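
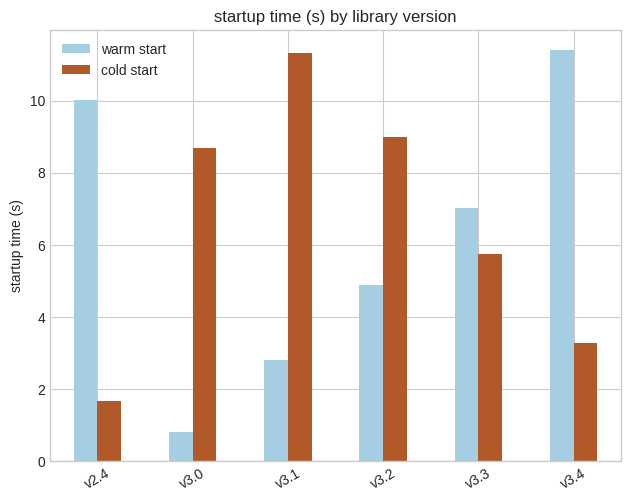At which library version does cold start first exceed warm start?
v2.4: cold start ≈ 2 vs warm start ≈ 10 (not yet); v3.0: cold start ≈ 9 vs warm start ≈ 1 (first crossover).

v3.0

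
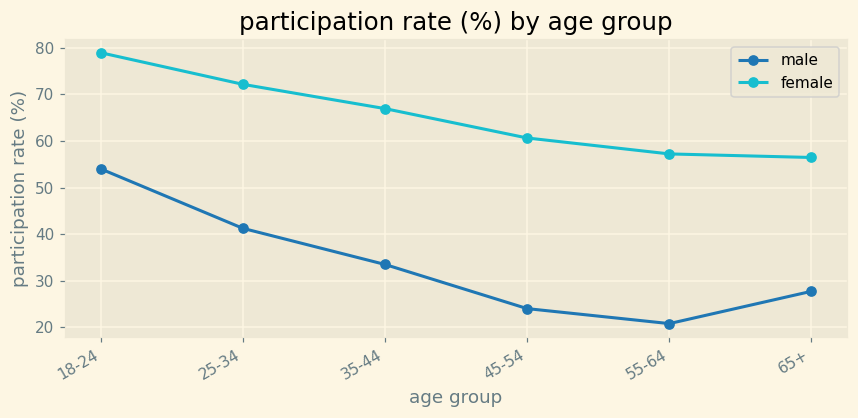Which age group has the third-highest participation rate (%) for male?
35-44

Top 4 for male: 18-24 ≈ 55, 25-34 ≈ 40, 35-44 ≈ 35, 65+ ≈ 30.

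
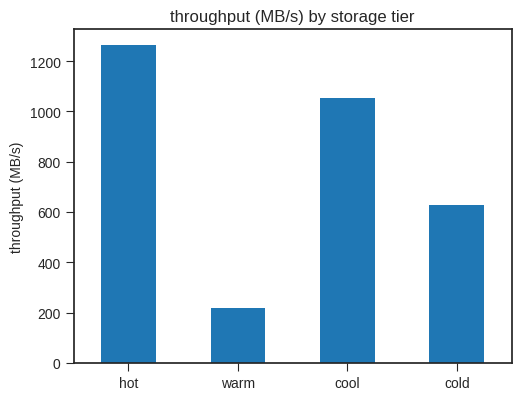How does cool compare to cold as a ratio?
cool ≈ 1000, cold ≈ 600; 1000/600 ≈ 1.67.

≈ 1.67×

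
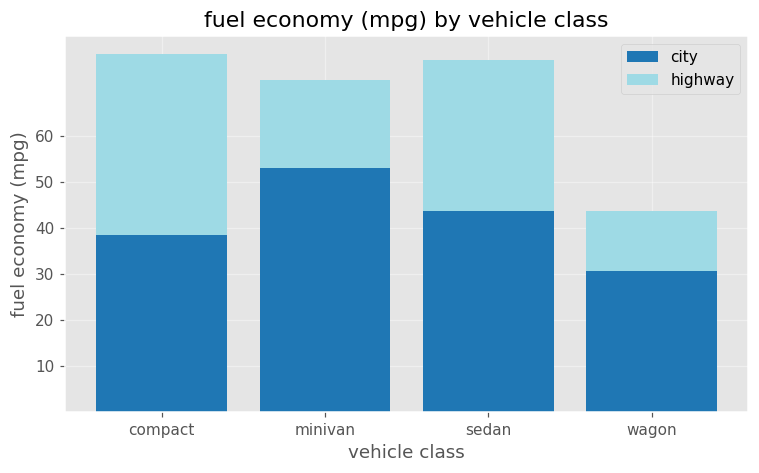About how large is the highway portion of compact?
highway top ≈ 80, bottom ≈ 40; segment ≈ 40.

≈ 40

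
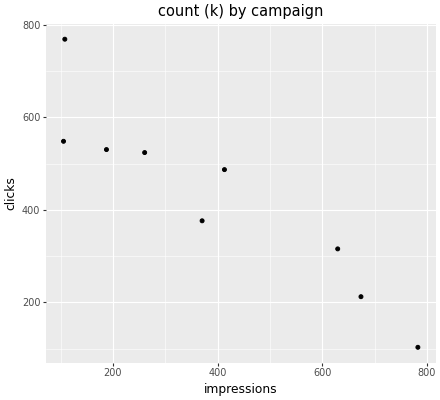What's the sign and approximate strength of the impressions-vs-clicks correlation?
negative, strong

Points are negatively correlated; strong (|r| ≈ 0.9).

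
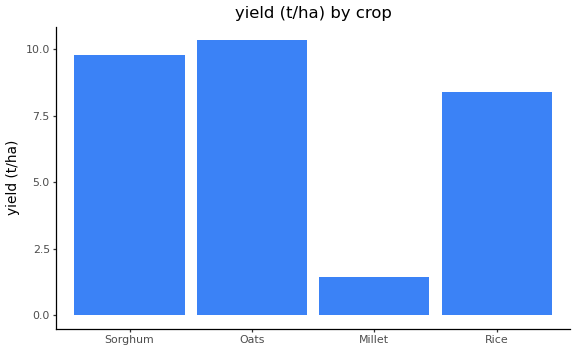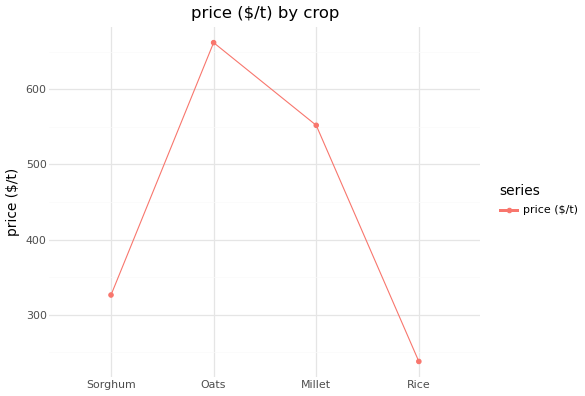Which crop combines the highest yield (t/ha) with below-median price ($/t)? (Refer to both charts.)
Chart 2 median price ($/t) ≈ 400; below-median crops: Sorghum, Rice. Among those, Sorghum has the highest yield (t/ha) (≈ 10).

Sorghum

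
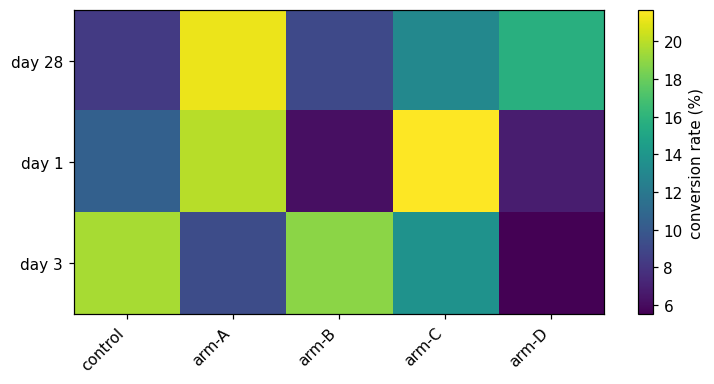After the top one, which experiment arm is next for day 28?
arm-D

Top 3 for day 28: arm-A ≈ 22, arm-D ≈ 16, arm-C ≈ 14.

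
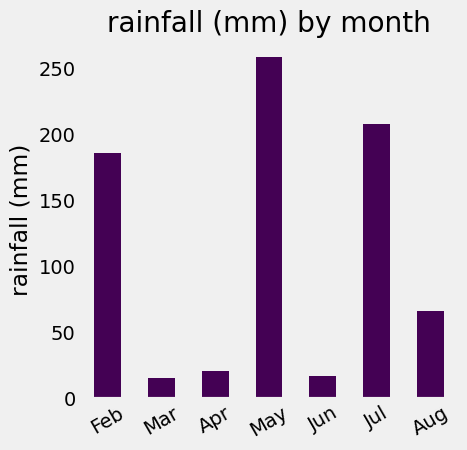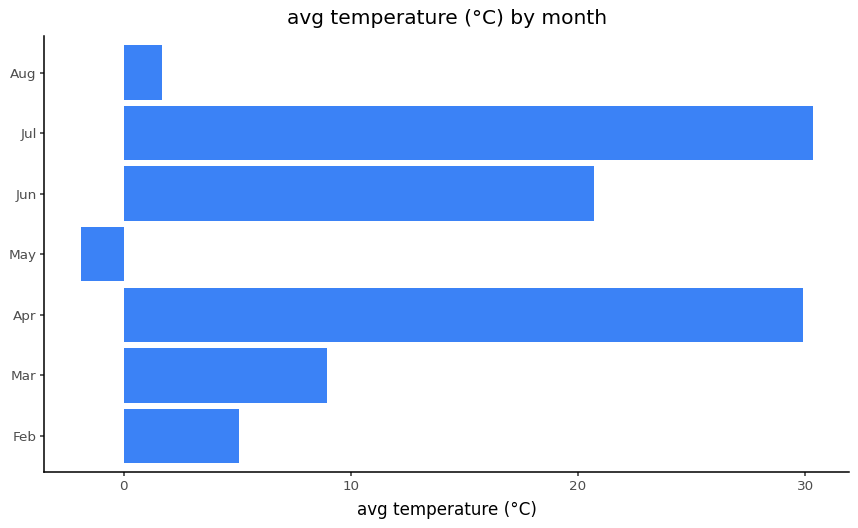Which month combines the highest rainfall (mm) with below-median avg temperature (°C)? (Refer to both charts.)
May

Chart 2 median avg temperature (°C) ≈ 10; below-median months: Feb, May, Aug. Among those, May has the highest rainfall (mm) (≈ 250).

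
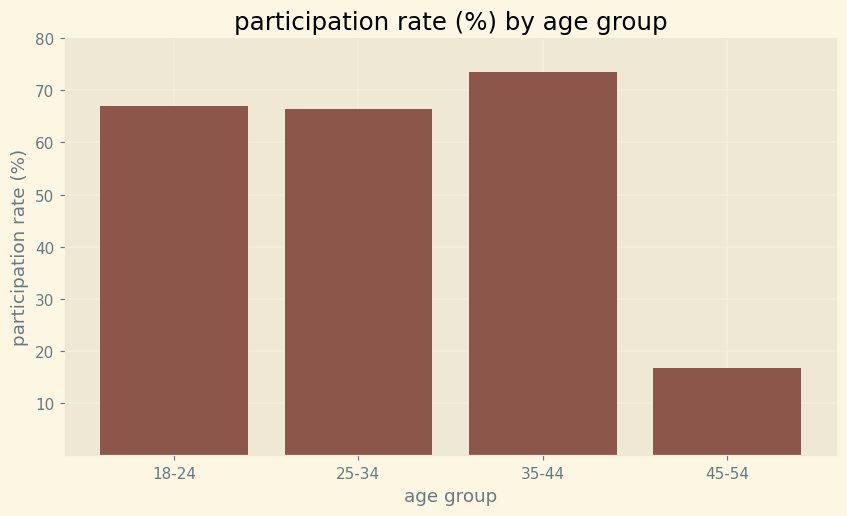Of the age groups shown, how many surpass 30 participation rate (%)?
3

Above 30: 18-24, 25-34, 35-44.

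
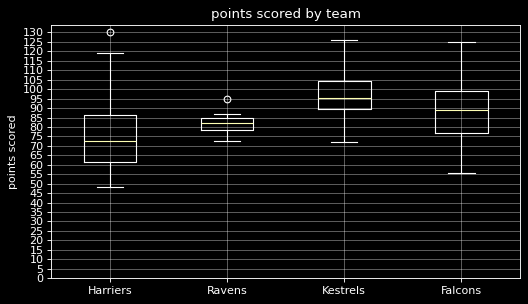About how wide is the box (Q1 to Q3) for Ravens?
≈ 5

Q3 ≈ 85, Q1 ≈ 80; IQR ≈ 5.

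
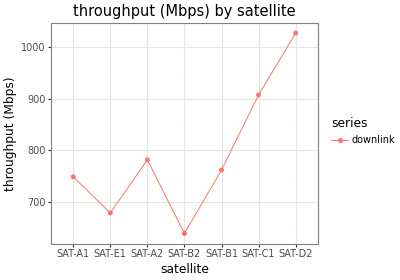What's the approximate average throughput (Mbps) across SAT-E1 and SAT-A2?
(700 + 800) / 2 ≈ 750.

≈ 750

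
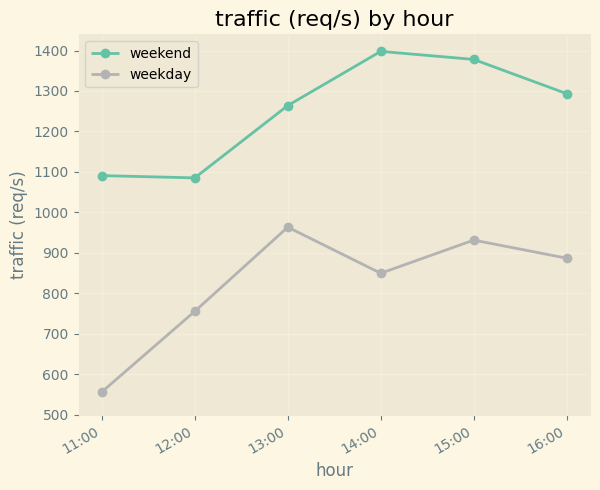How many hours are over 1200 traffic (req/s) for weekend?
4

Above 1200: 13:00, 14:00, 15:00, 16:00.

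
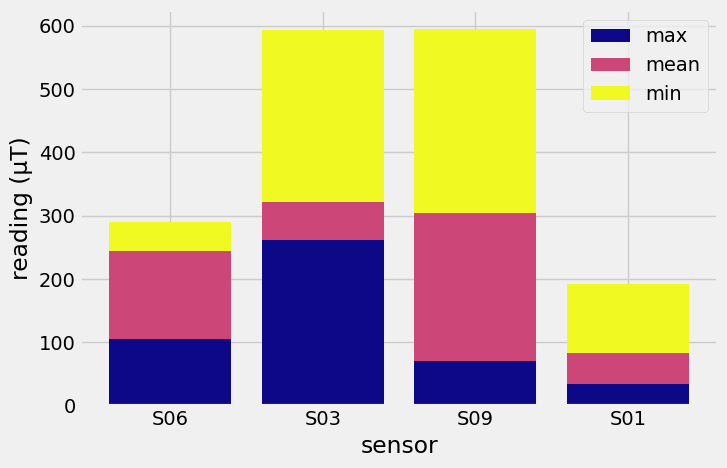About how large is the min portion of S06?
≈ 50

min top ≈ 300, bottom ≈ 250; segment ≈ 50.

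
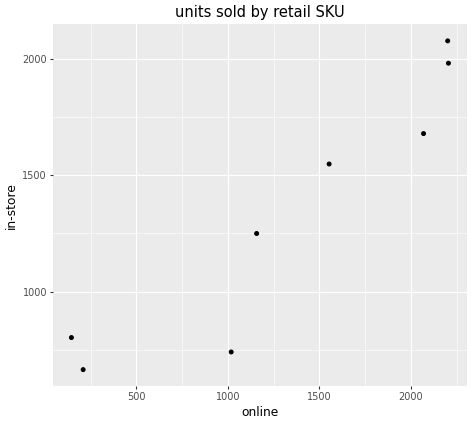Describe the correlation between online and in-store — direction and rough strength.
positive, strong

Points are positively correlated; strong (|r| ≈ 0.9).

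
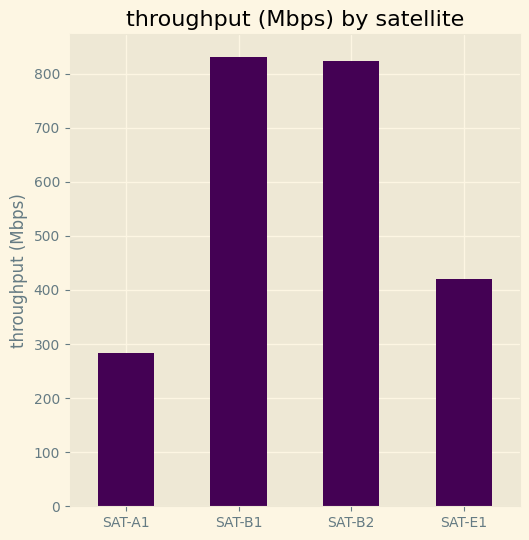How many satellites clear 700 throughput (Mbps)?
2

Above 700: SAT-B1, SAT-B2.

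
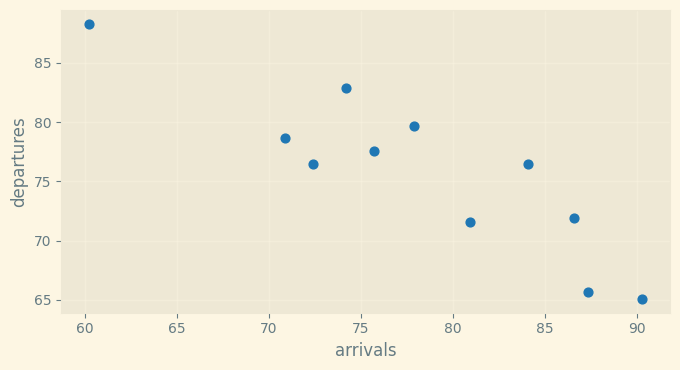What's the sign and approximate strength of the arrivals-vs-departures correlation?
negative, strong

Points are negatively correlated; strong (|r| ≈ 0.9).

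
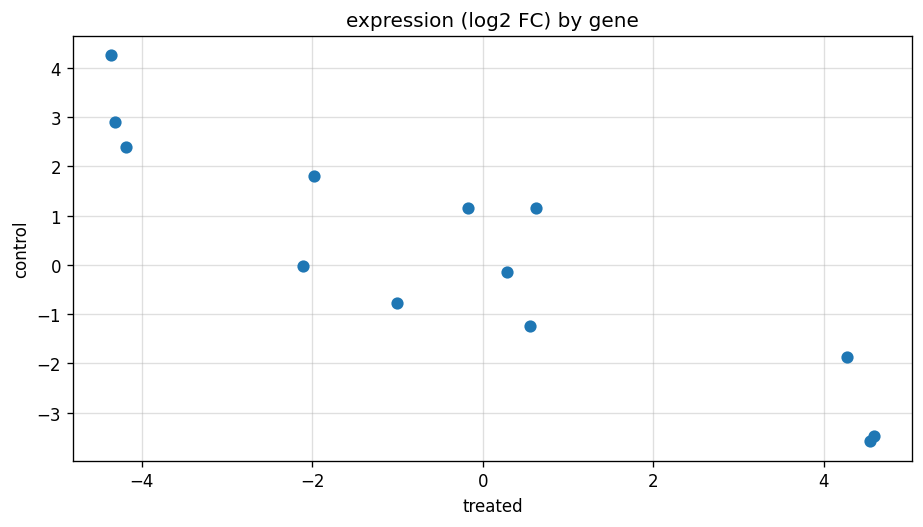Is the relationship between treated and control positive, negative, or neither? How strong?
negative, strong

Points are negatively correlated; strong (|r| ≈ 0.9).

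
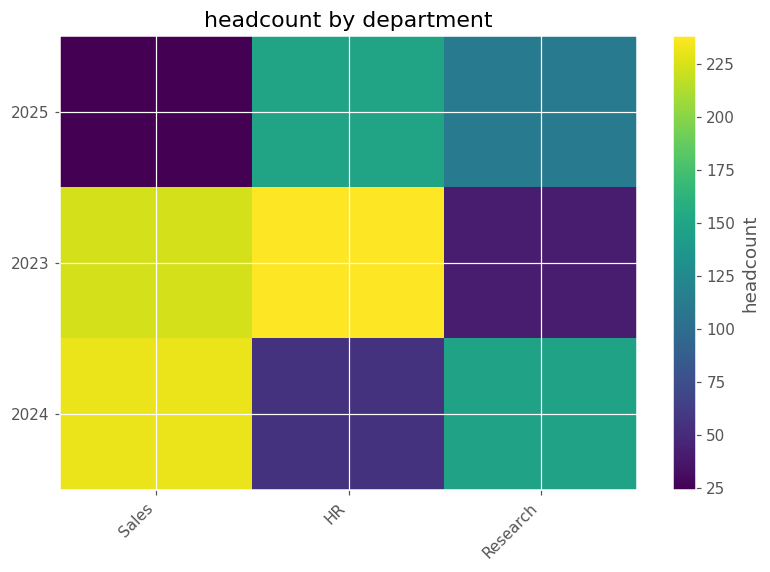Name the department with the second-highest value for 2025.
Research

Top 3 for 2025: HR ≈ 140, Research ≈ 120, Sales ≈ 20.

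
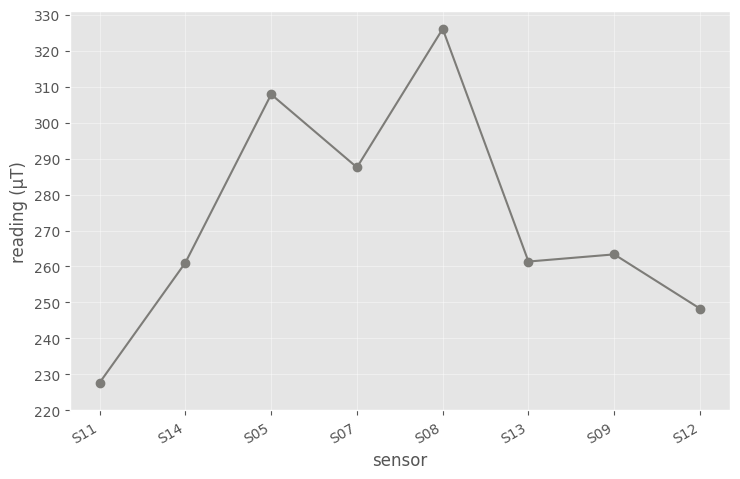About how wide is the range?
≈ 100

Max S08 ≈ 330, min S11 ≈ 230; range ≈ 100.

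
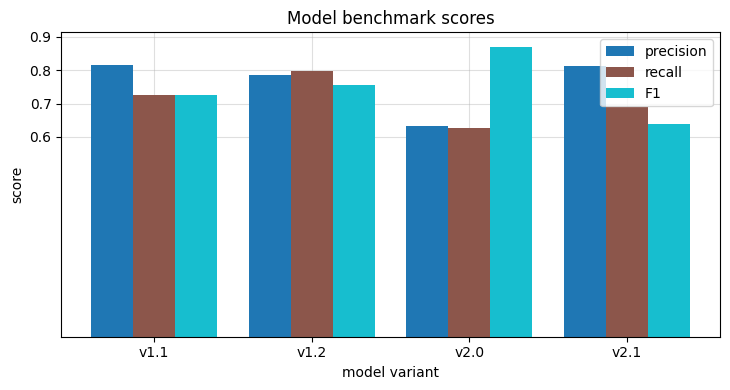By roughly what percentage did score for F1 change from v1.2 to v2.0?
v1.2 ≈ 0.8, v2.0 ≈ 0.9; (0.9 − 0.8) / 0.8 ≈ +12.5%.

≈ +12.5%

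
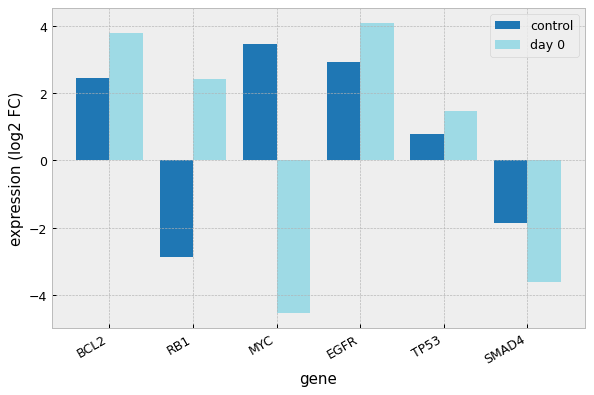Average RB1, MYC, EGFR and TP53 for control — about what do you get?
≈ 1

(-3 + 3 + 3 + 1) / 4 ≈ 1.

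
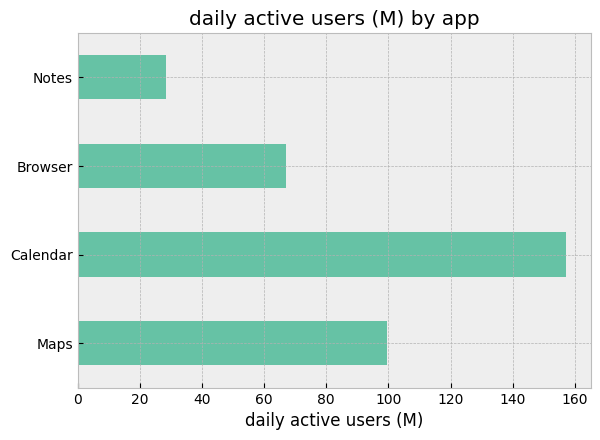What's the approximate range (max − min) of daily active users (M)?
Max Calendar ≈ 160, min Notes ≈ 20; range ≈ 140.

≈ 140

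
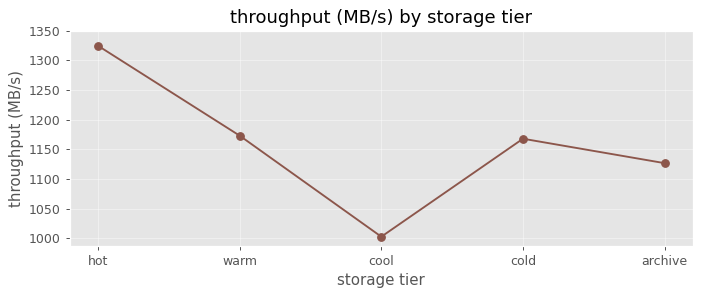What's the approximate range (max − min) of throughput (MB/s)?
≈ 300

Max hot ≈ 1300, min cool ≈ 1000; range ≈ 300.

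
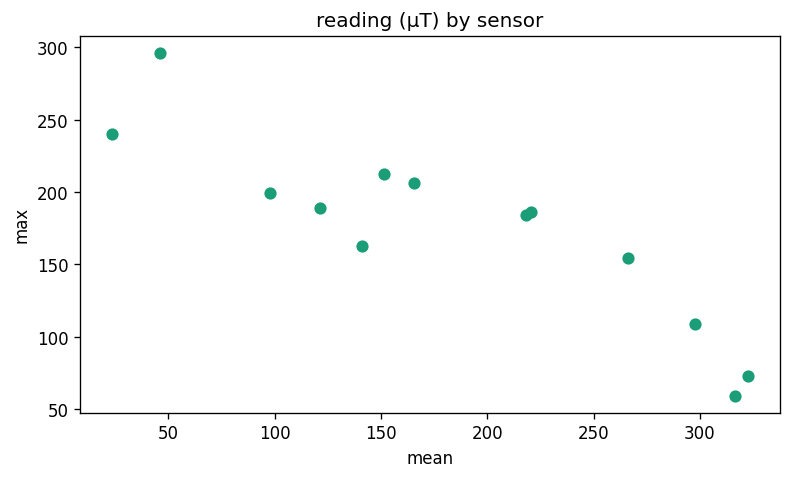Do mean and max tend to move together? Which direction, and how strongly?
negative, strong

Points are negatively correlated; strong (|r| ≈ 0.9).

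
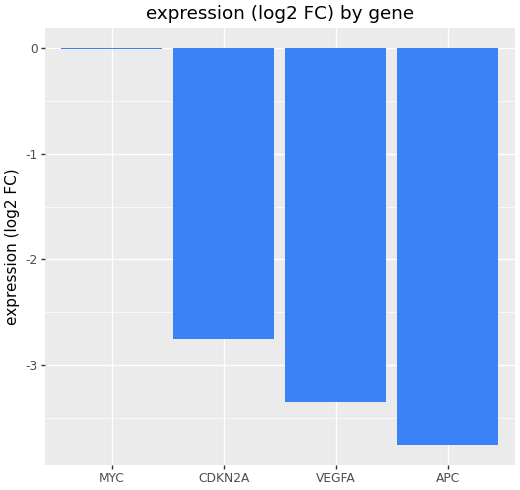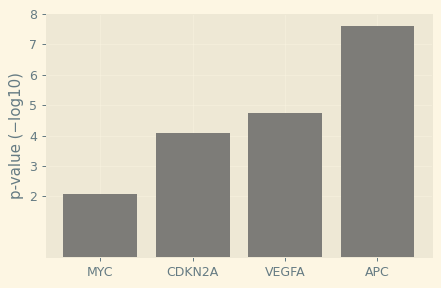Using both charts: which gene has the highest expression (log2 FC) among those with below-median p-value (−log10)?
Chart 2 median p-value (−log10) ≈ 4; below-median genes: MYC, CDKN2A. Among those, MYC has the highest expression (log2 FC) (≈ 0).

MYC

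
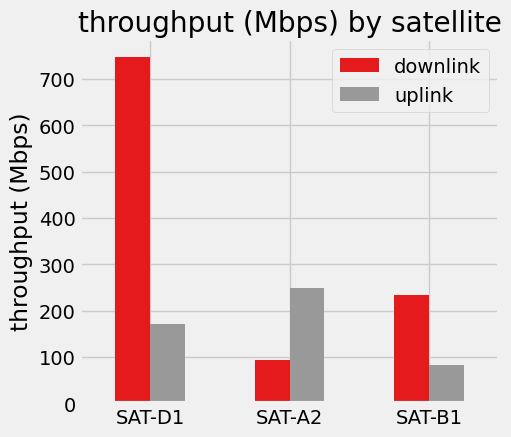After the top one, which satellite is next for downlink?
Top 3 for downlink: SAT-D1 ≈ 700, SAT-B1 ≈ 200, SAT-A2 ≈ 100.

SAT-B1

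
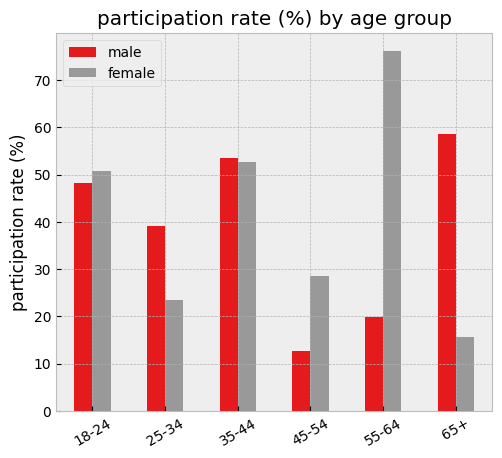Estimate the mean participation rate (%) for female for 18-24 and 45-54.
(50 + 30) / 2 ≈ 40.

≈ 40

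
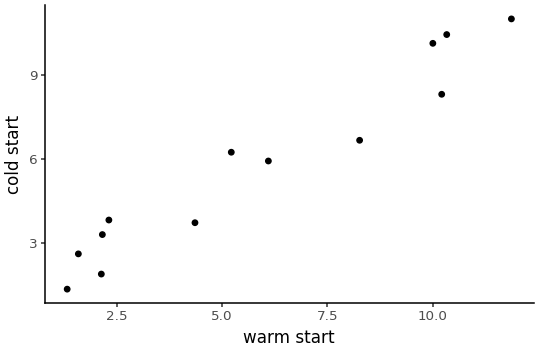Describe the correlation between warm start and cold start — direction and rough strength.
positive, strong

Points are positively correlated; strong (|r| ≈ 1.0).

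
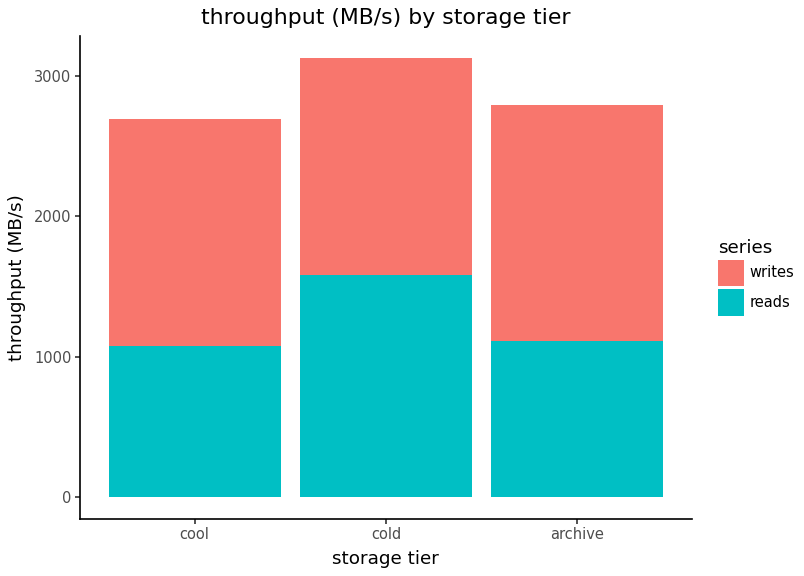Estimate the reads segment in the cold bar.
reads top ≈ 1500, bottom ≈ 0; segment ≈ 1500.

≈ 1500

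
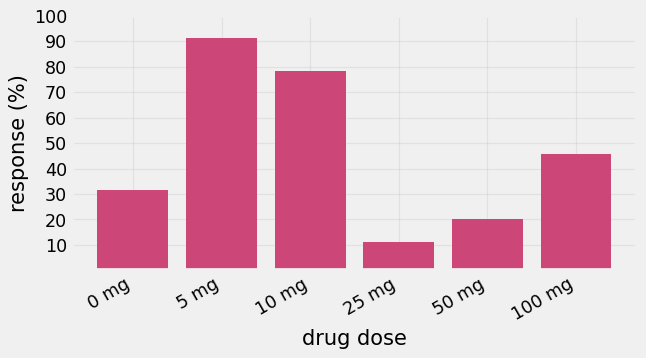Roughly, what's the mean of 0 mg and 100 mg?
(30 + 50) / 2 ≈ 40.

≈ 40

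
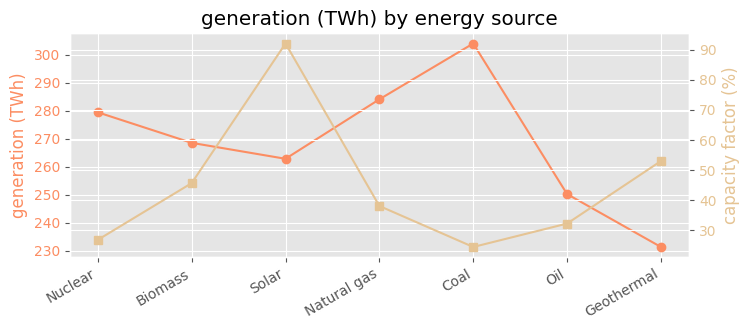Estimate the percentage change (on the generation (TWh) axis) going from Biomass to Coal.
Biomass ≈ 270, Coal ≈ 300; (300 − 270) / 270 ≈ +11.1%.

≈ +11.1%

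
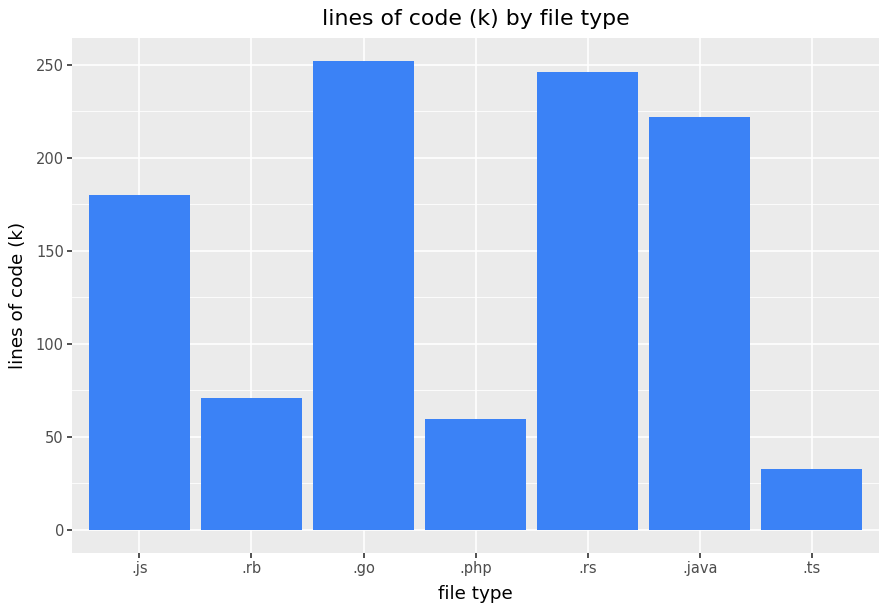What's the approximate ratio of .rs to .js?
≈ 1.43×

.rs ≈ 250, .js ≈ 175; 250/175 ≈ 1.43.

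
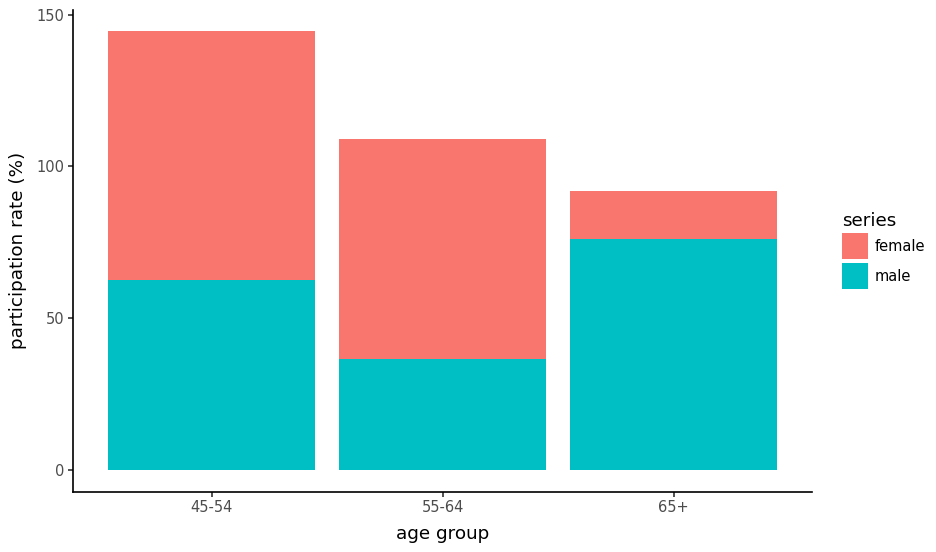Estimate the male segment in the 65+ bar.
≈ 80

male top ≈ 80, bottom ≈ 0; segment ≈ 80.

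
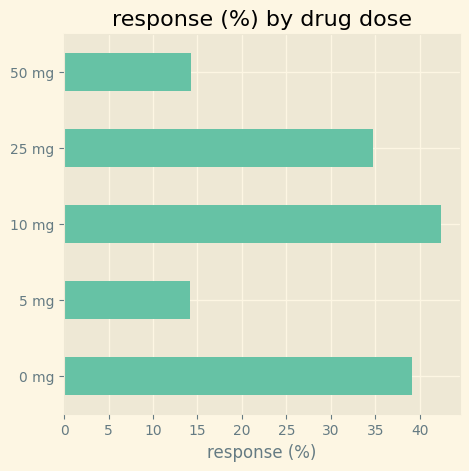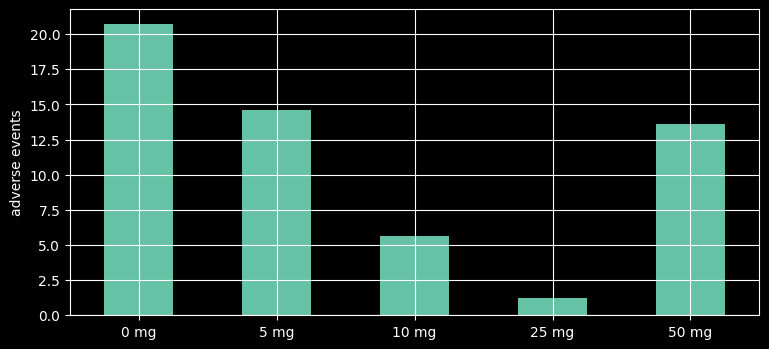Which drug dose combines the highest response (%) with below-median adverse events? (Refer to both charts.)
Chart 2 median adverse events ≈ 14; below-median drug doses: 10 mg, 25 mg. Among those, 10 mg has the highest response (%) (≈ 40).

10 mg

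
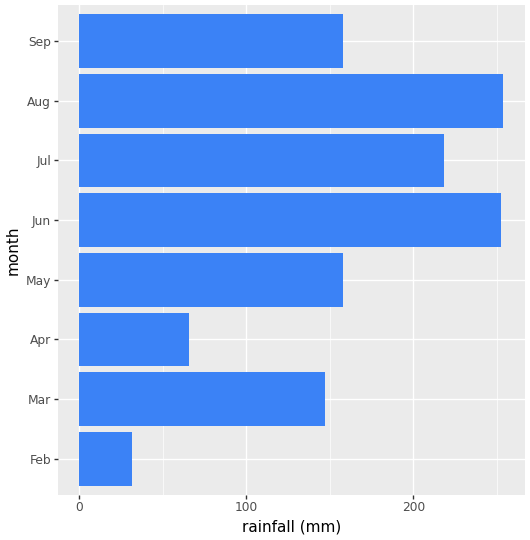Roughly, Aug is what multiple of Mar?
≈ 1.67×

Aug ≈ 250, Mar ≈ 150; 250/150 ≈ 1.67.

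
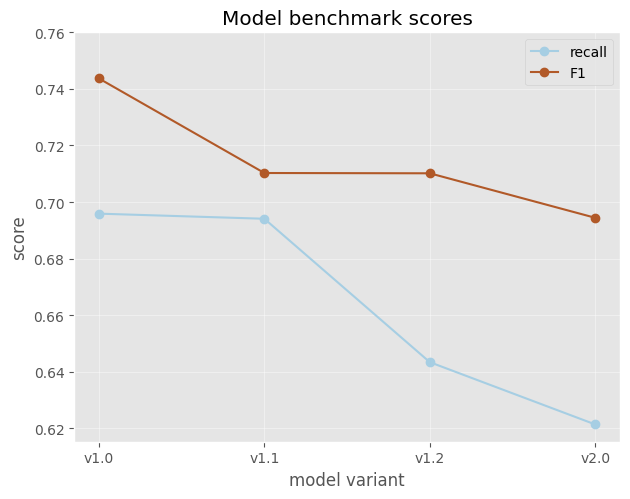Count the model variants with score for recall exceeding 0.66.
Above 0.66: v1.0, v1.1.

2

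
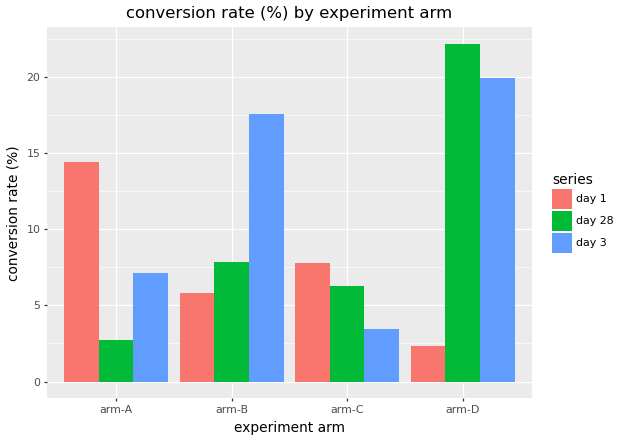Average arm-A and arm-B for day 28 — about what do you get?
(2 + 8) / 2 ≈ 5.

≈ 5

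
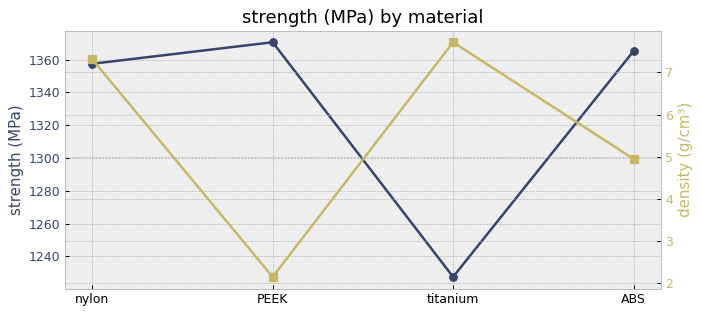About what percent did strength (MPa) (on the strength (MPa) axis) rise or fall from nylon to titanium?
nylon ≈ 1360, titanium ≈ 1220; (1220 − 1360) / 1360 ≈ -10.3%.

≈ -10.3%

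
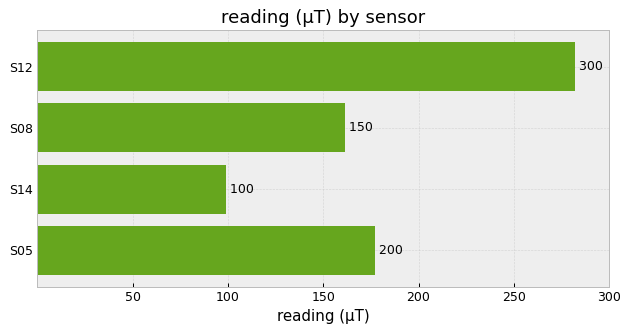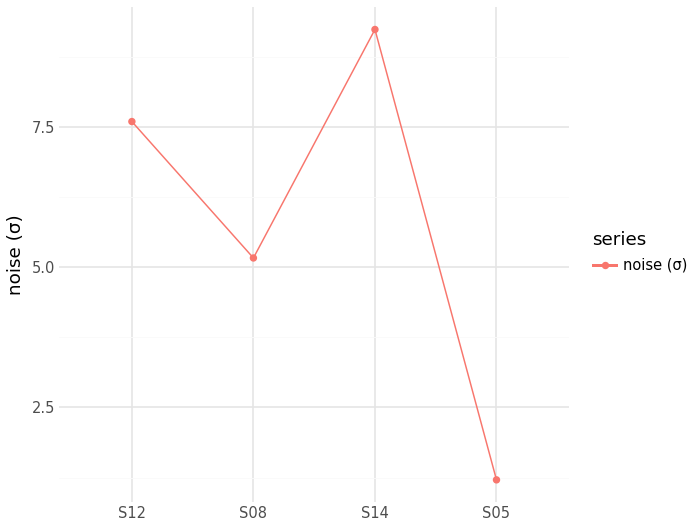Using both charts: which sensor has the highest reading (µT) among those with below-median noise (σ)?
S05

Chart 2 median noise (σ) ≈ 6; below-median sensors: S08, S05. Among those, S05 has the highest reading (µT) (≈ 200).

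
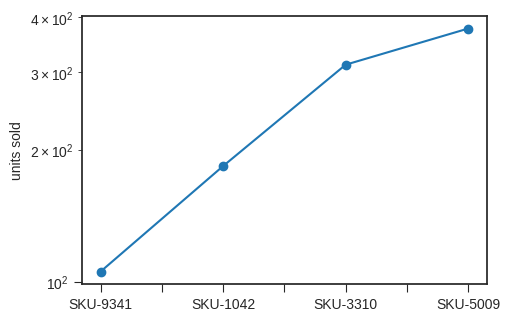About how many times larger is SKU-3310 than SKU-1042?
≈ 1.71×

SKU-3310 ≈ 300, SKU-1042 ≈ 175; 300/175 ≈ 1.71.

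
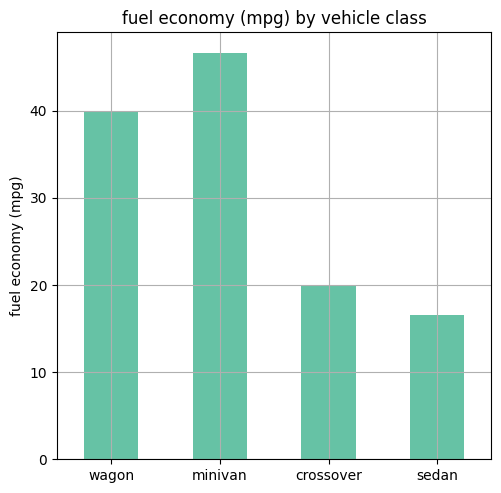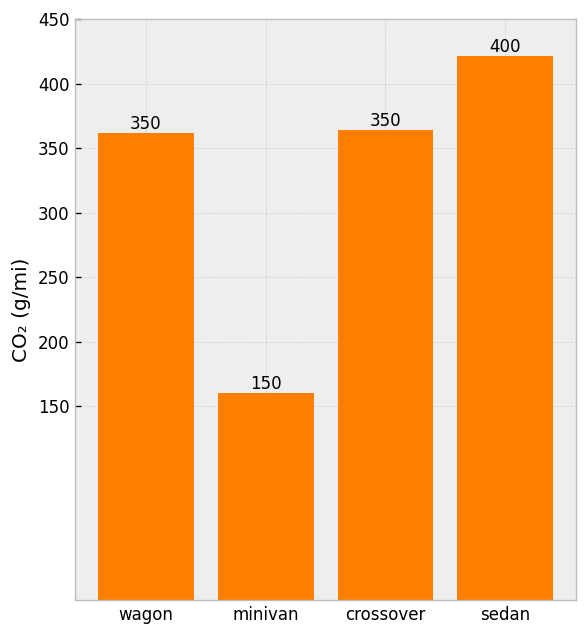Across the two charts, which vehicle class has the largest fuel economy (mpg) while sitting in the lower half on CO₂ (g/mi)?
minivan

Chart 2 median CO₂ (g/mi) ≈ 350; below-median vehicle classes: wagon, minivan. Among those, minivan has the highest fuel economy (mpg) (≈ 45).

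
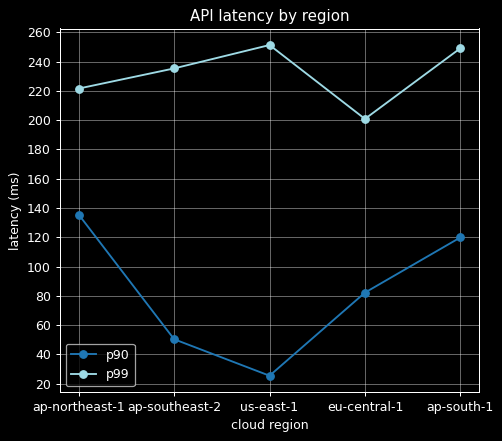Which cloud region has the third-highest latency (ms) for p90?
Top 4 for p90: ap-northeast-1 ≈ 140, ap-south-1 ≈ 120, eu-central-1 ≈ 80, ap-southeast-2 ≈ 60.

eu-central-1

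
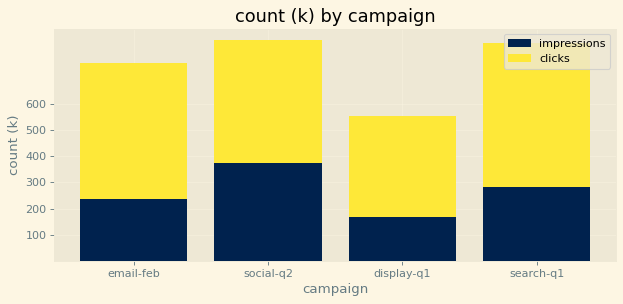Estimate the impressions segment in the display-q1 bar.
impressions top ≈ 200, bottom ≈ 0; segment ≈ 200.

≈ 200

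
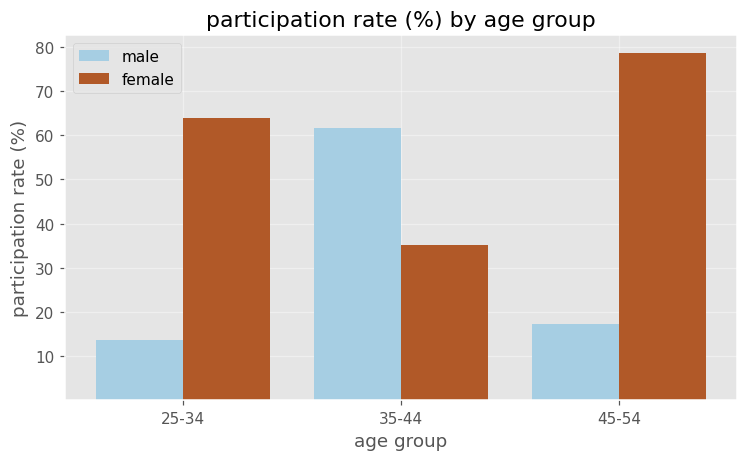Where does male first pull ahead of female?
25-34: male ≈ 10 vs female ≈ 60 (not yet); 35-44: male ≈ 60 vs female ≈ 40 (first crossover).

35-44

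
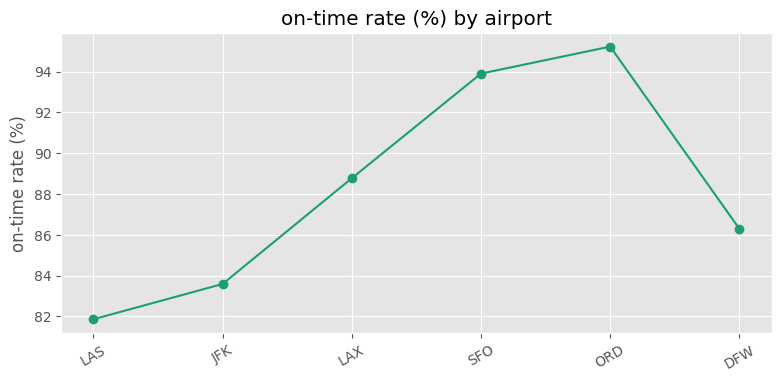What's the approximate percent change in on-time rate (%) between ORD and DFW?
ORD ≈ 96, DFW ≈ 86; (86 − 96) / 96 ≈ -10.4%.

≈ -10.4%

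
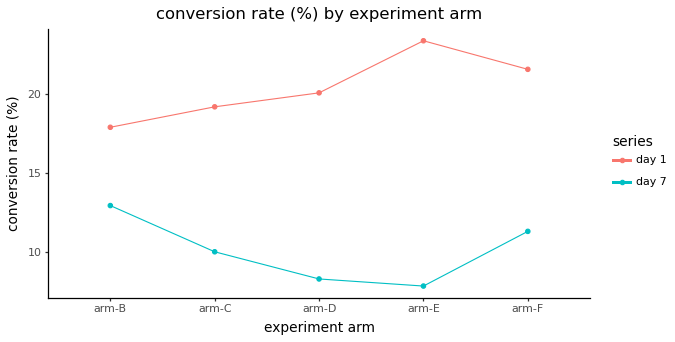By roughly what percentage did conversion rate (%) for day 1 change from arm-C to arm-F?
arm-C ≈ 20, arm-F ≈ 22; (22 − 20) / 20 ≈ +10%.

≈ +10%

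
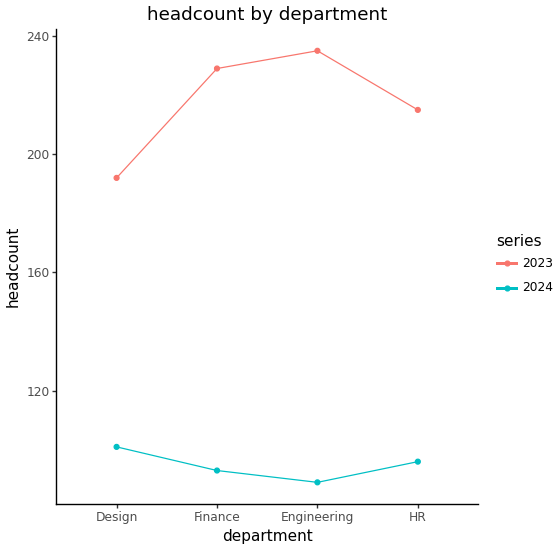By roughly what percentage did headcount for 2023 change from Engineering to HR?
Engineering ≈ 240, HR ≈ 220; (220 − 240) / 240 ≈ -8.3%.

≈ -8.3%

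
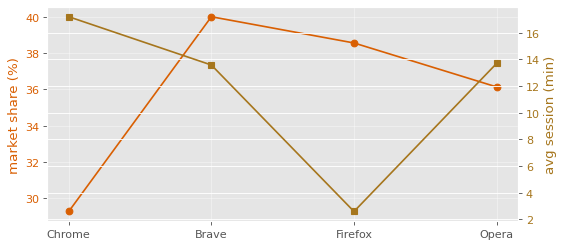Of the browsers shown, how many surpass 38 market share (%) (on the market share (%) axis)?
2

Above 38: Brave, Firefox.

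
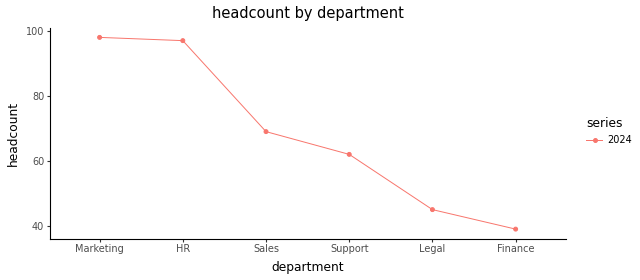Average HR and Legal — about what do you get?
(95 + 45) / 2 ≈ 70.

≈ 70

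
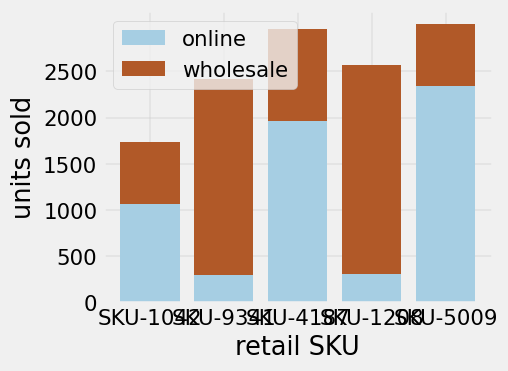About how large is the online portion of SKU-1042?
online top ≈ 1000, bottom ≈ 0; segment ≈ 1000.

≈ 1000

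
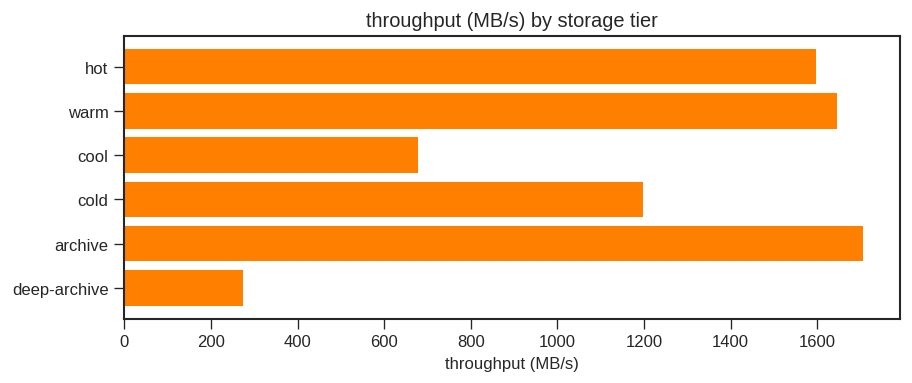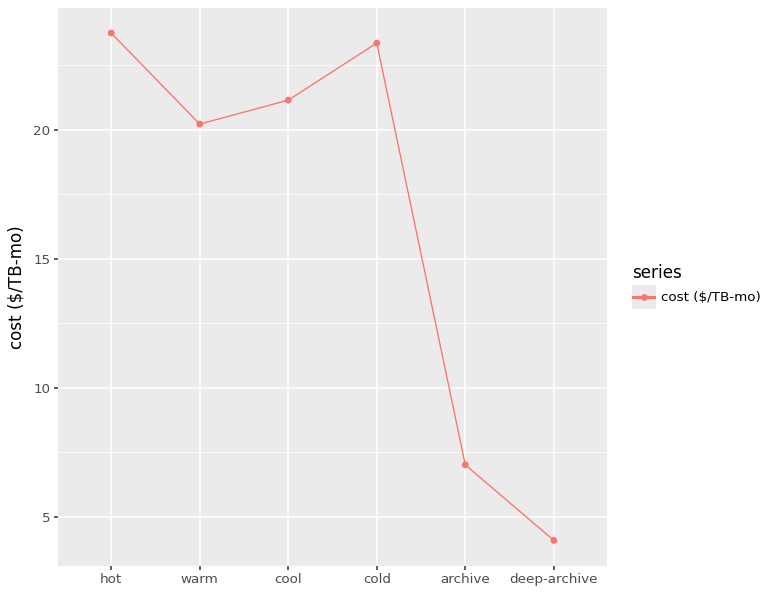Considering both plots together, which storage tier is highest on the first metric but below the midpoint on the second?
archive

Chart 2 median cost ($/TB-mo) ≈ 20; below-median storage tiers: warm, archive, deep-archive. Among those, archive has the highest throughput (MB/s) (≈ 1800).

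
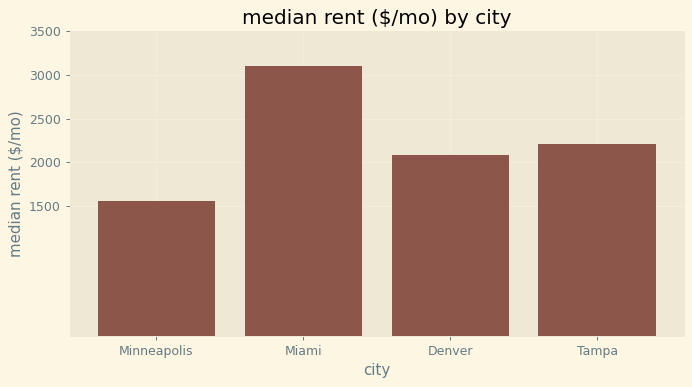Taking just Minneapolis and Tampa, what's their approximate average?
(1500 + 2000) / 2 ≈ 1750.

≈ 1750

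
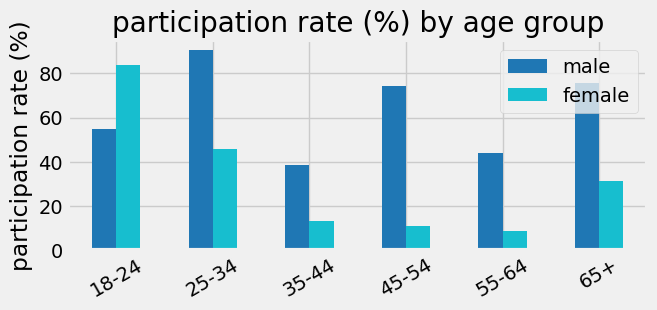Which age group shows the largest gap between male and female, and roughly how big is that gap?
45-54, ≈ 60 %

45-54: male ≈ 70, female ≈ 10 → gap ≈ 60. Next-largest (25-34) is only ≈ 40.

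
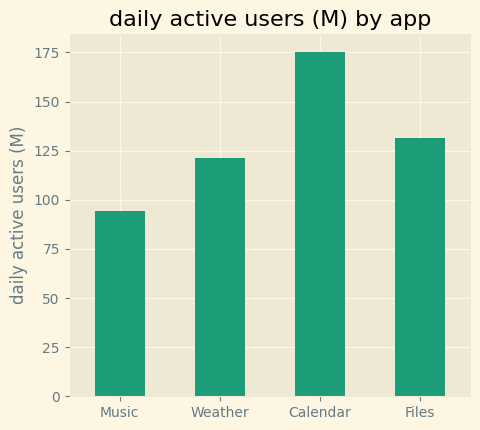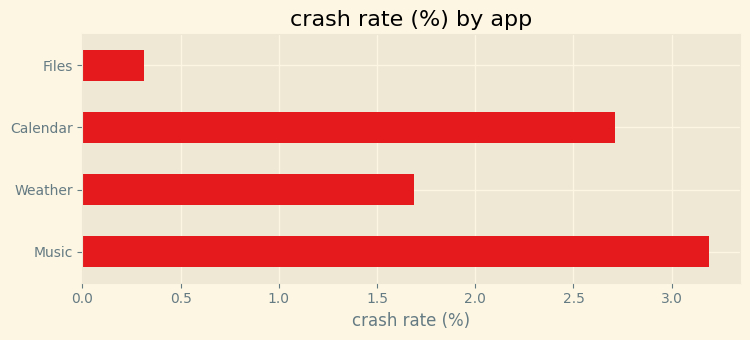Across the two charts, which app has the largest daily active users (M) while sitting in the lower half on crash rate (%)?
Chart 2 median crash rate (%) ≈ 2; below-median apps: Weather, Files. Among those, Files has the highest daily active users (M) (≈ 140).

Files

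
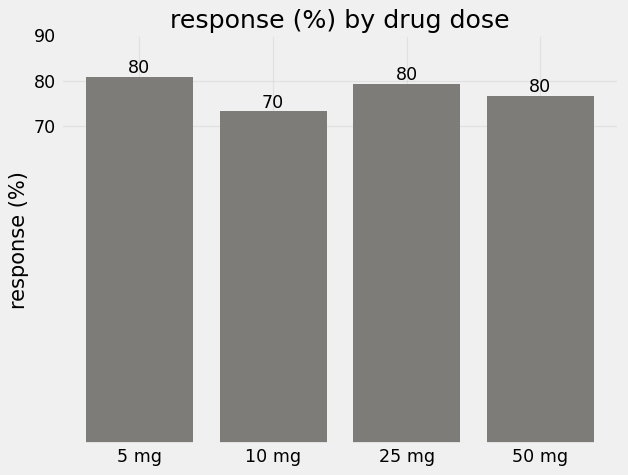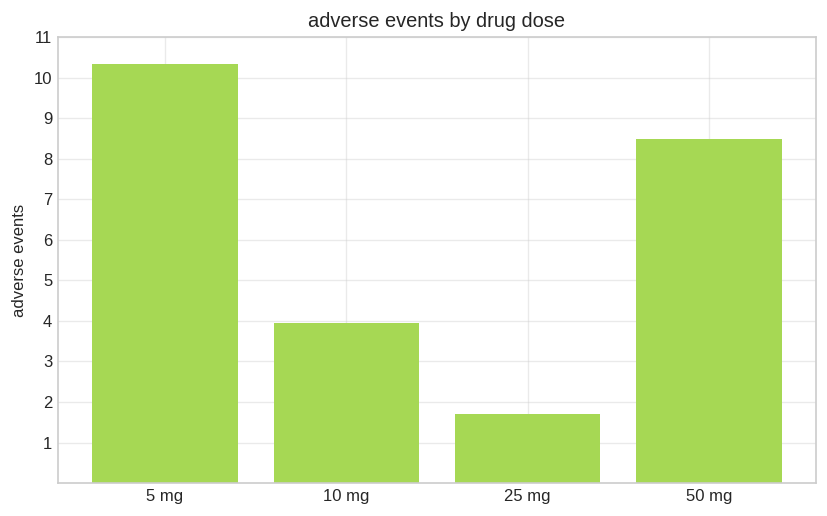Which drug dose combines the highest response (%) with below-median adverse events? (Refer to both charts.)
25 mg

Chart 2 median adverse events ≈ 6; below-median drug doses: 10 mg, 25 mg. Among those, 25 mg has the highest response (%) (≈ 80).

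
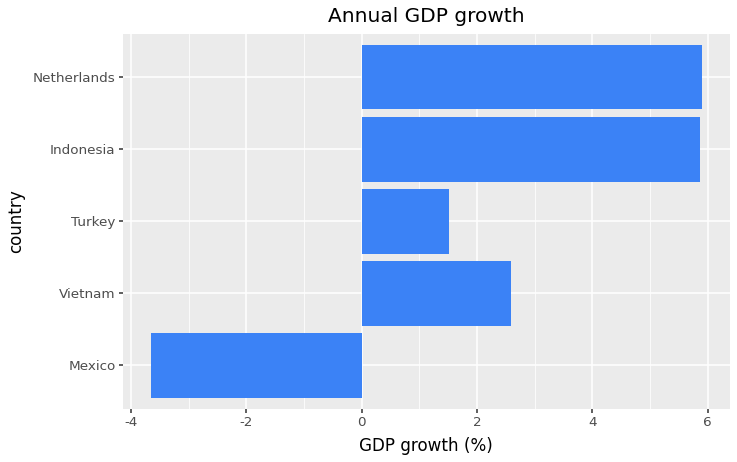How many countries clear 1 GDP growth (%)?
4

Above 1: Vietnam, Turkey, Indonesia, Netherlands.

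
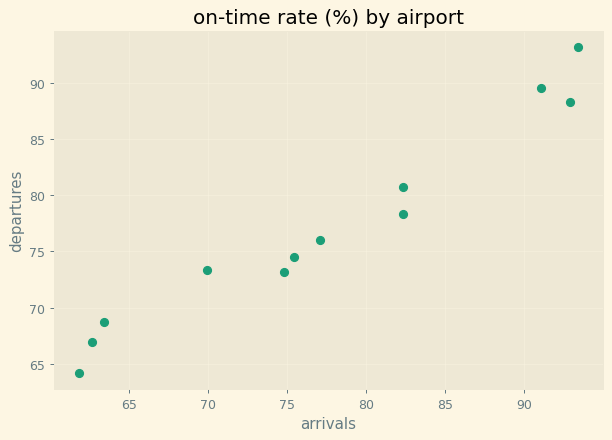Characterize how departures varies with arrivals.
Points are positively correlated; strong (|r| ≈ 1.0).

positive, strong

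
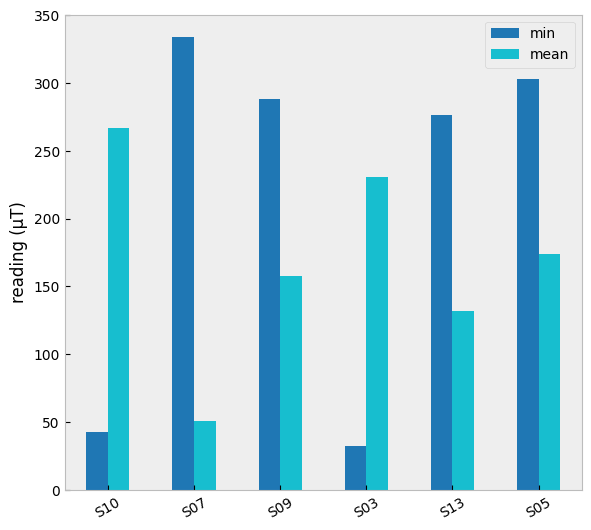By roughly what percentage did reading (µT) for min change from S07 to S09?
S07 ≈ 350, S09 ≈ 300; (300 − 350) / 350 ≈ -14.3%.

≈ -14.3%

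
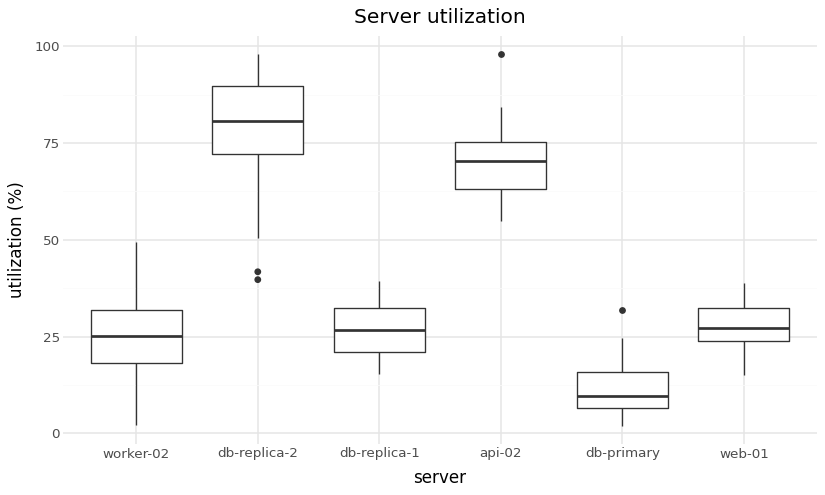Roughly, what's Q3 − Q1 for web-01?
Q3 ≈ 30, Q1 ≈ 20; IQR ≈ 10.

≈ 10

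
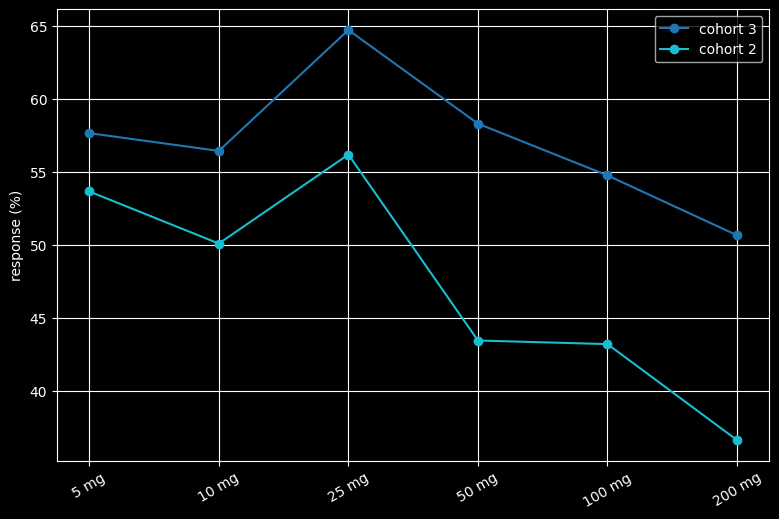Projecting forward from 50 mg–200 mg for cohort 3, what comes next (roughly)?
Last three: 60, 55, 50 → slope ≈ -5/step → next ≈ 45.

≈ 45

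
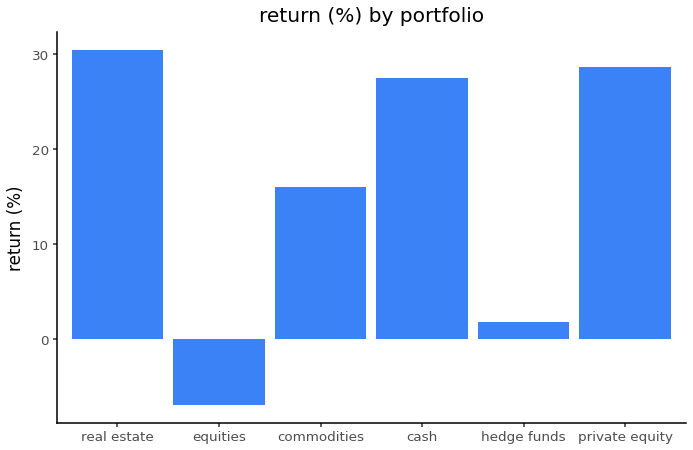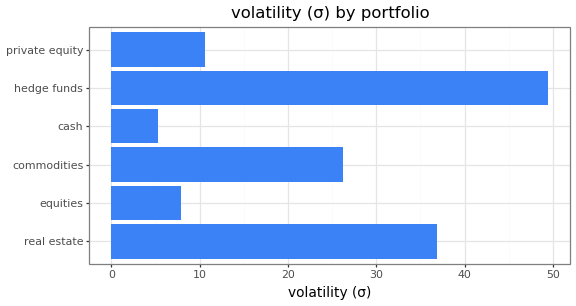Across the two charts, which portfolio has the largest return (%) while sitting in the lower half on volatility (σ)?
private equity

Chart 2 median volatility (σ) ≈ 20; below-median portfolios: equities, cash, private equity. Among those, private equity has the highest return (%) (≈ 30).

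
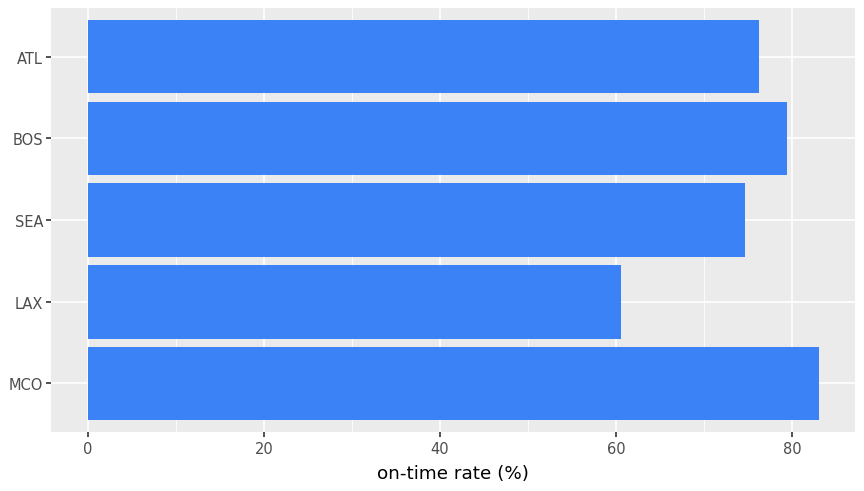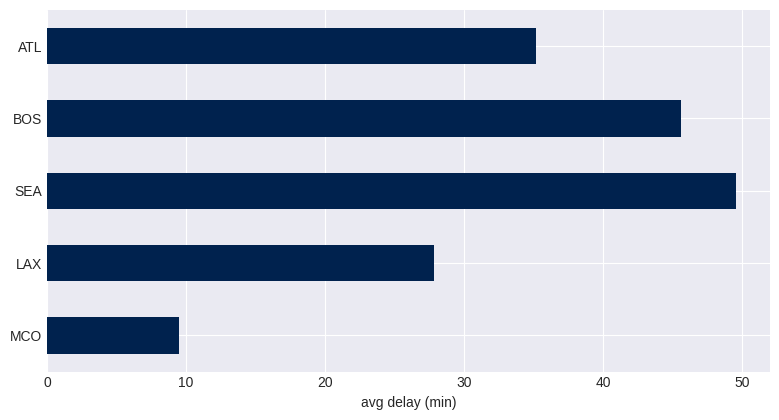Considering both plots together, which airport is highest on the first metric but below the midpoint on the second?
MCO

Chart 2 median avg delay (min) ≈ 35; below-median airports: MCO, LAX. Among those, MCO has the highest on-time rate (%) (≈ 80).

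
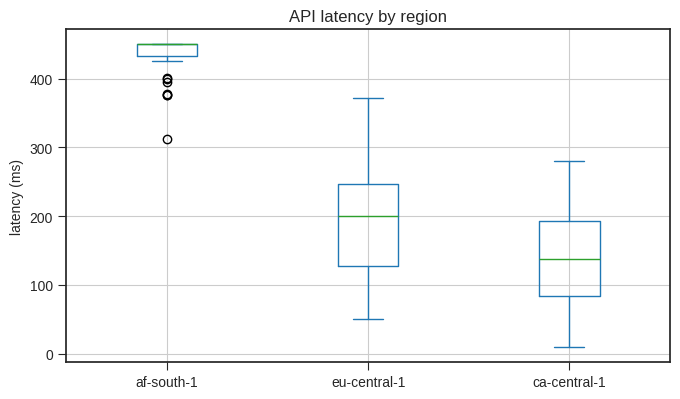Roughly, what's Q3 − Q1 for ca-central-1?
≈ 100

Q3 ≈ 200, Q1 ≈ 100; IQR ≈ 100.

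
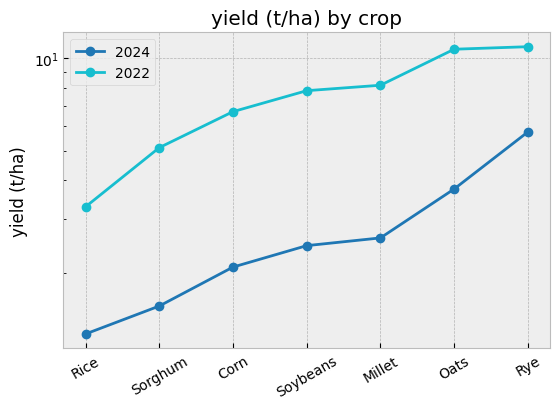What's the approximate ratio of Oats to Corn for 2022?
≈ 1.57×

Oats ≈ 11, Corn ≈ 7; 11/7 ≈ 1.57.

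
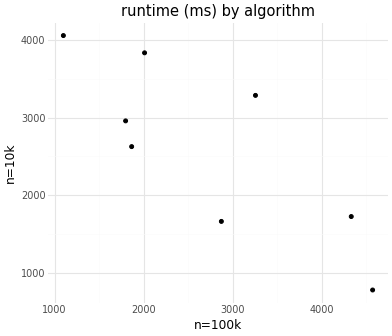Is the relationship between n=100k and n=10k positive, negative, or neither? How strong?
Points are negatively correlated; strong (|r| ≈ 0.8).

negative, strong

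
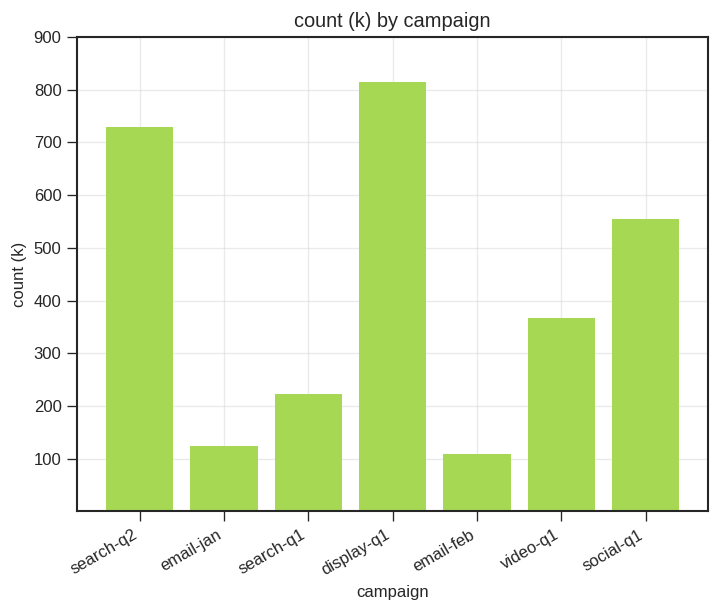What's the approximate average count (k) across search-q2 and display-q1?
≈ 750

(700 + 800) / 2 ≈ 750.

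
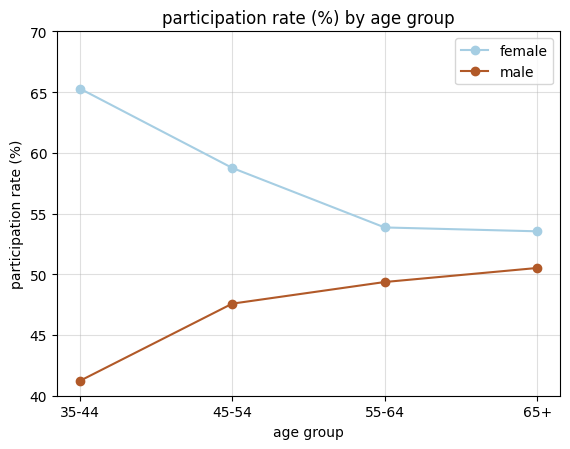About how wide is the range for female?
Max 35-44 ≈ 65, min 65+ ≈ 55; range ≈ 10.

≈ 10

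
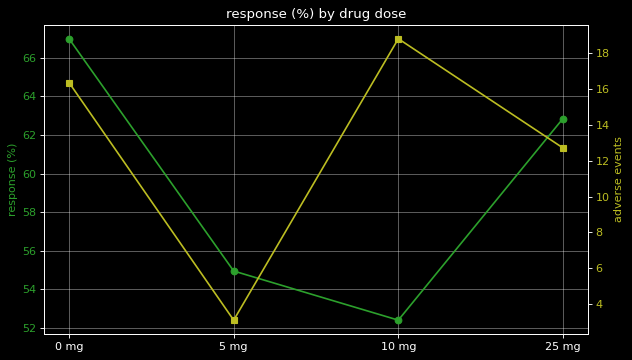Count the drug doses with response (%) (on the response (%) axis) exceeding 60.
2

Above 60: 0 mg, 25 mg.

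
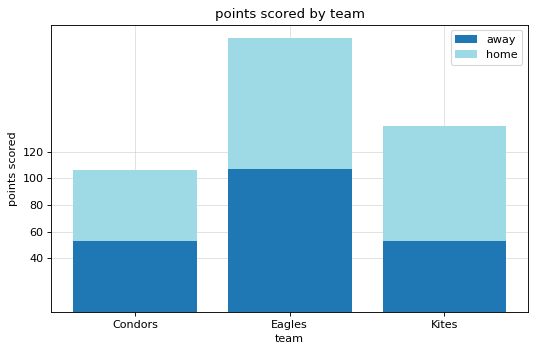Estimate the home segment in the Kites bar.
home top ≈ 140, bottom ≈ 60; segment ≈ 80.

≈ 80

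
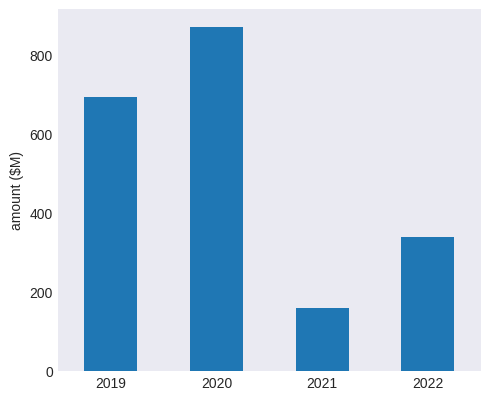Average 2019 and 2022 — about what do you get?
≈ 500

(700 + 300) / 2 ≈ 500.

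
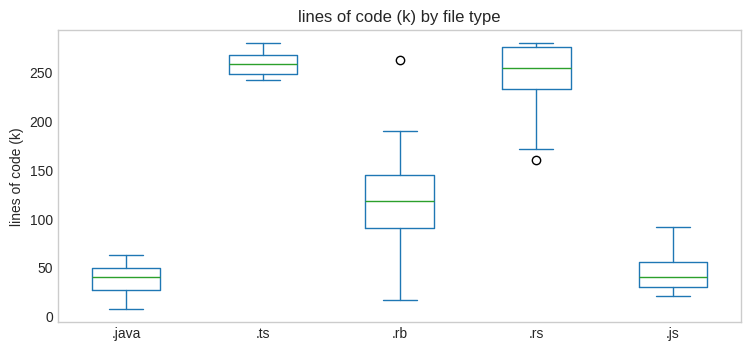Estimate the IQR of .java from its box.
Q3 ≈ 40, Q1 ≈ 20; IQR ≈ 20.

≈ 20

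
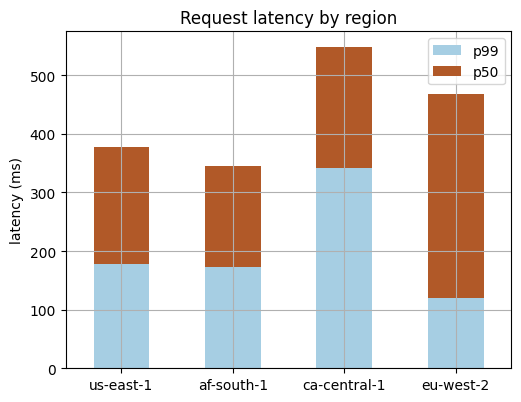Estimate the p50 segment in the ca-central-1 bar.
≈ 200

p50 top ≈ 550, bottom ≈ 350; segment ≈ 200.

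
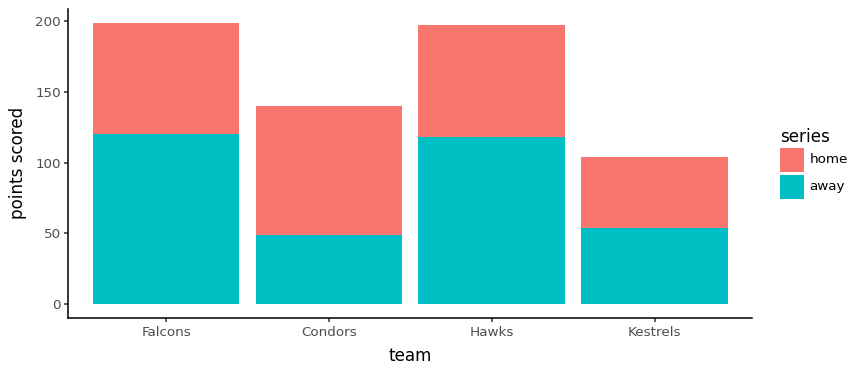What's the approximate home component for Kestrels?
≈ 40

home top ≈ 100, bottom ≈ 60; segment ≈ 40.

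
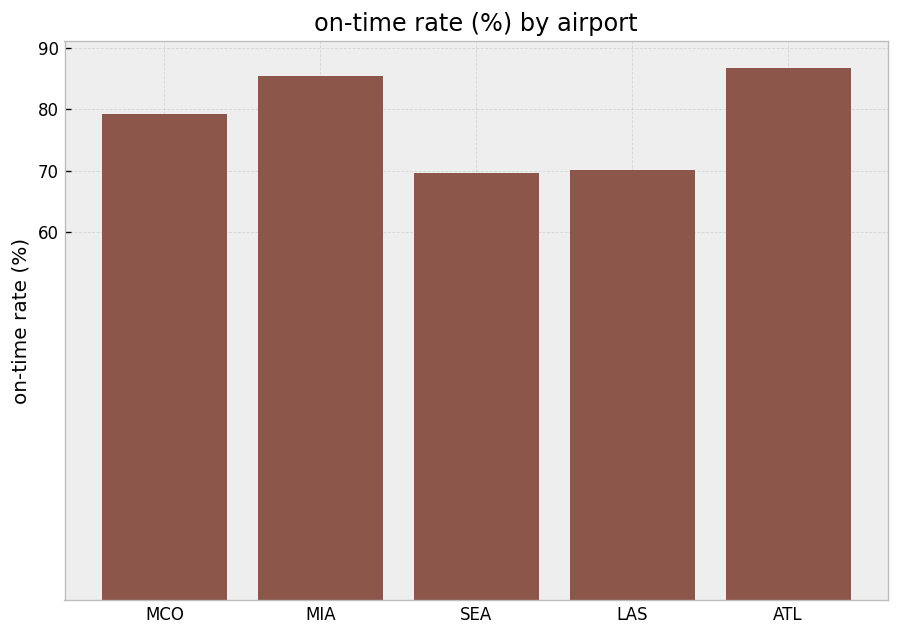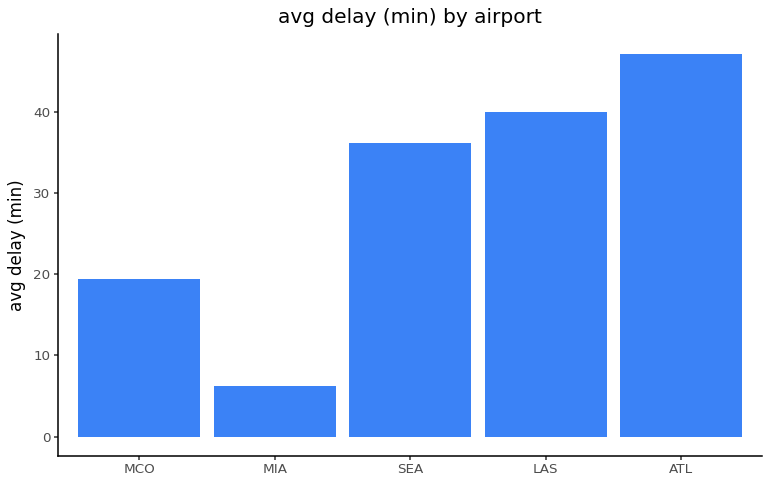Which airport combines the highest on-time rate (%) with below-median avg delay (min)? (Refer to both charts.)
Chart 2 median avg delay (min) ≈ 35; below-median airports: MCO, MIA. Among those, MIA has the highest on-time rate (%) (≈ 90).

MIA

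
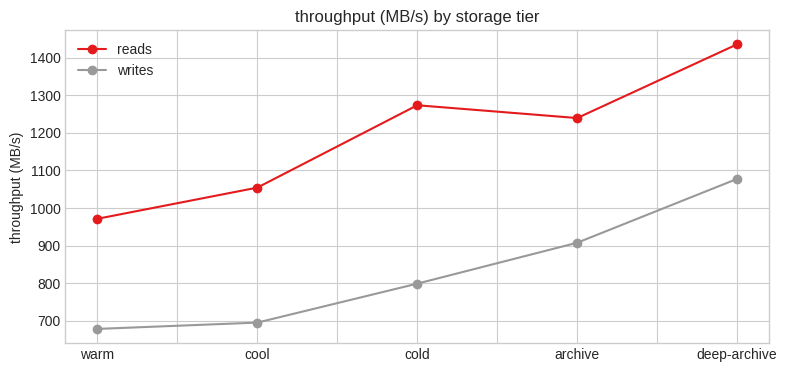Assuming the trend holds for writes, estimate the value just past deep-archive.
Last three: 800, 900, 1100 → slope ≈ 150/step → next ≈ 1250.

≈ 1250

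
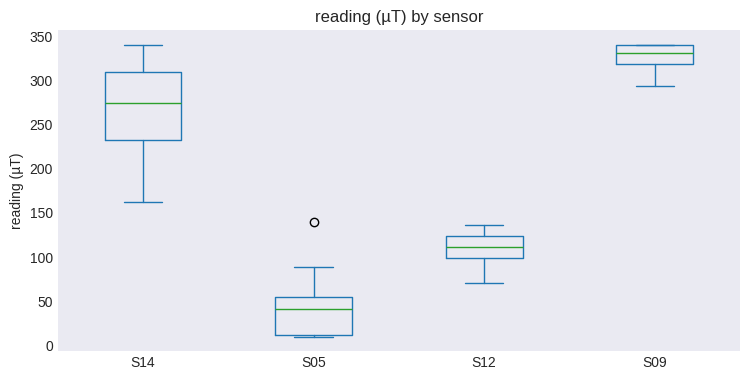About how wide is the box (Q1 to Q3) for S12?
≈ 25

Q3 ≈ 125, Q1 ≈ 100; IQR ≈ 25.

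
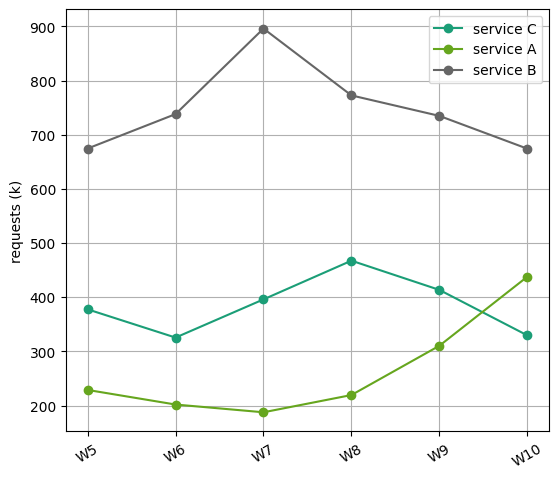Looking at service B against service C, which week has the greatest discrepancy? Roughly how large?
W7: service B ≈ 900, service C ≈ 400 → gap ≈ 500. Next-largest (W6) is only ≈ 400.

W7, ≈ 500 k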